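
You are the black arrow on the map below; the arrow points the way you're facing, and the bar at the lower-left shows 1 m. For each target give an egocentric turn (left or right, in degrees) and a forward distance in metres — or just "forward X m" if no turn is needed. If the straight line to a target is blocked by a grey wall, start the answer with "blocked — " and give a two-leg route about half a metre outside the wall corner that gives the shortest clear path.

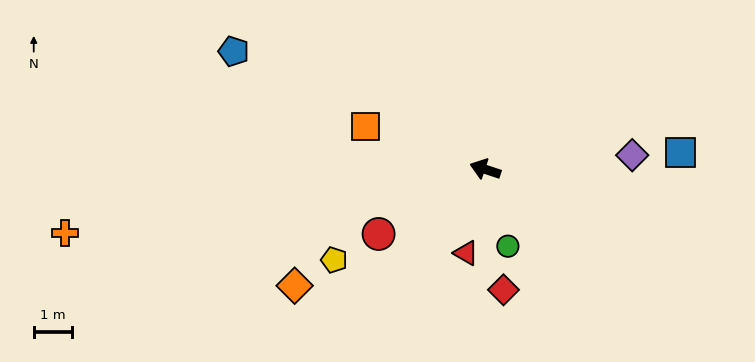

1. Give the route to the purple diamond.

turn right 156°, forward 3.8 m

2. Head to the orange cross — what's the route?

turn left 27°, forward 11.0 m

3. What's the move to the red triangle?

turn left 95°, forward 2.2 m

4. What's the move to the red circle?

turn left 50°, forward 3.2 m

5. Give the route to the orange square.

forward 3.3 m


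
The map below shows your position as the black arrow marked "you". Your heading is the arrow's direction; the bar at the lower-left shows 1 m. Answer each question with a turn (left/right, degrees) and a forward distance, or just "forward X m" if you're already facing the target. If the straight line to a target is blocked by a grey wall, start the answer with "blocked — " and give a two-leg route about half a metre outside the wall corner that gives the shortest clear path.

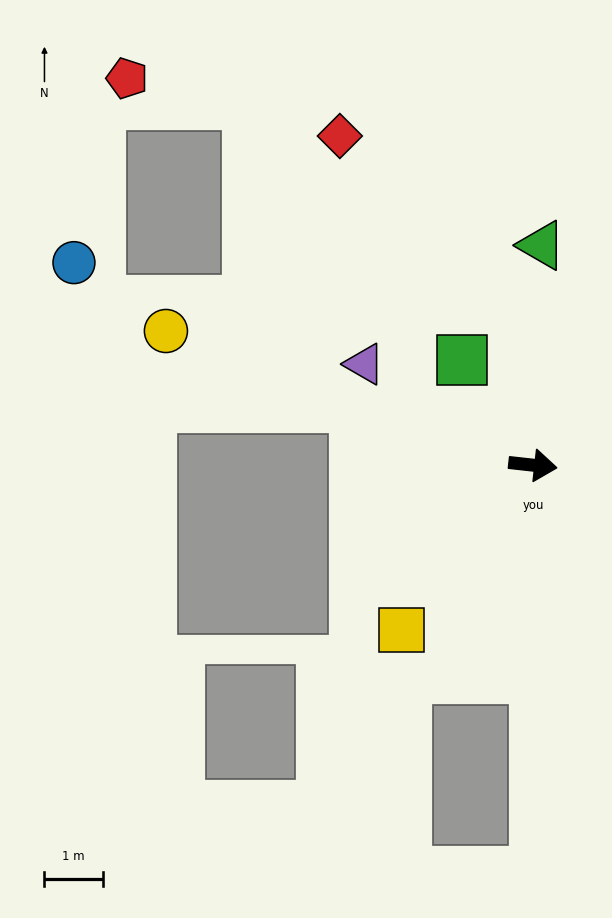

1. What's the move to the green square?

turn left 130°, forward 2.2 m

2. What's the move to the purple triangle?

turn left 155°, forward 3.4 m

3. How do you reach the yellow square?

turn right 122°, forward 3.6 m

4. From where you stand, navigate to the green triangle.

turn left 94°, forward 3.8 m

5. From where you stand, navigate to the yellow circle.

turn left 166°, forward 6.7 m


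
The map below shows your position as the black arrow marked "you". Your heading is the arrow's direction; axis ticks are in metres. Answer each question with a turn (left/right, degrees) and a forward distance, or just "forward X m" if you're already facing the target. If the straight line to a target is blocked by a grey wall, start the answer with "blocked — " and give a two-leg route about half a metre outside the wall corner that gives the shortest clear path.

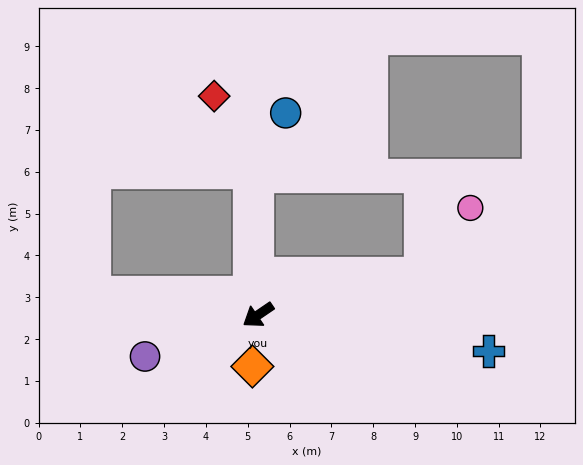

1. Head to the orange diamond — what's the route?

turn left 49°, forward 1.2 m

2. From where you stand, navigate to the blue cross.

turn left 137°, forward 5.6 m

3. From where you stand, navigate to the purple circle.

turn right 14°, forward 2.9 m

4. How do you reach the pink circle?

blocked — turn left 159°, forward 4.0 m, then turn left 41°, forward 2.0 m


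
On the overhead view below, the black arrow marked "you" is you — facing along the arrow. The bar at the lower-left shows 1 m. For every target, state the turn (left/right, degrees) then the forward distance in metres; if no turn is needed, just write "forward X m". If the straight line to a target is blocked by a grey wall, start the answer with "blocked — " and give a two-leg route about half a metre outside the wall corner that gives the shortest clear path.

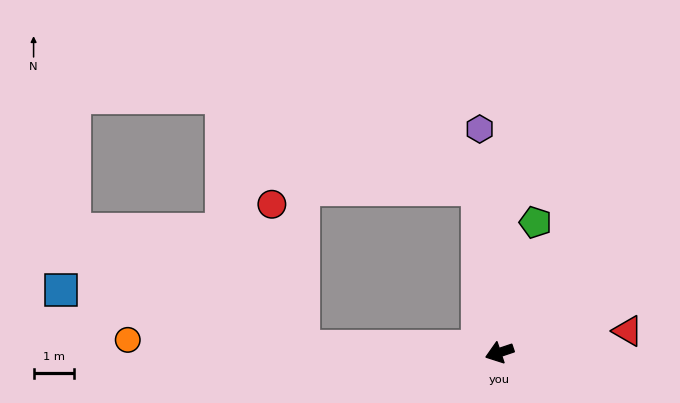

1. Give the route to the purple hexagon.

turn right 104°, forward 5.5 m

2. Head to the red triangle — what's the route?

turn left 171°, forward 3.2 m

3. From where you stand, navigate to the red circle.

blocked — turn right 20°, forward 4.9 m, then turn right 77°, forward 3.6 m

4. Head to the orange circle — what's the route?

turn right 21°, forward 9.1 m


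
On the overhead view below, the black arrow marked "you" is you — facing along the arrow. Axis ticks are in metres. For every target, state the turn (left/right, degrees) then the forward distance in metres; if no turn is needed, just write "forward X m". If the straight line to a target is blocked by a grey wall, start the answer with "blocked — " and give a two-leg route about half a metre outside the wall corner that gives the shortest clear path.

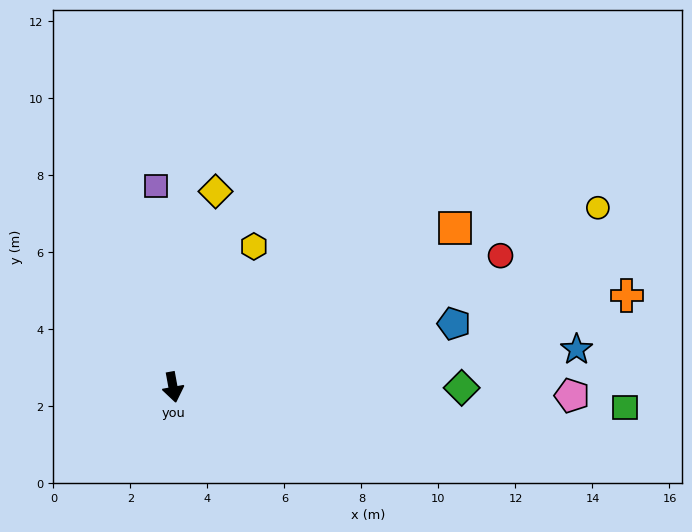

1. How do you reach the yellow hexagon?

turn left 140°, forward 4.2 m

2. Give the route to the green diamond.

turn left 80°, forward 7.5 m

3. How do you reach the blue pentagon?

turn left 92°, forward 7.5 m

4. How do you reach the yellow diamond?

turn left 157°, forward 5.2 m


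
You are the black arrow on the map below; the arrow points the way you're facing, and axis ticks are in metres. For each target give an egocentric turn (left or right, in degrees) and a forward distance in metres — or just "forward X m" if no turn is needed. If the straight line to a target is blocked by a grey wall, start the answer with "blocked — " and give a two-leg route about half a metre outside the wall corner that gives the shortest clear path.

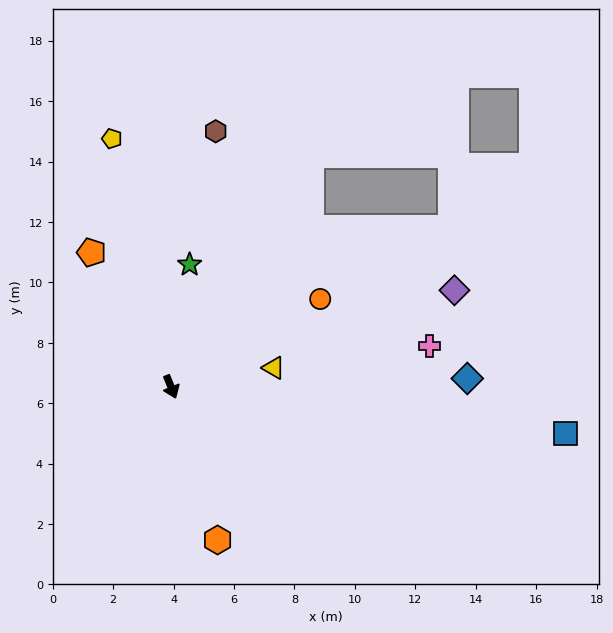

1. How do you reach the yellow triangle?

turn left 78°, forward 3.5 m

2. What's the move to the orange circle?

turn left 98°, forward 5.7 m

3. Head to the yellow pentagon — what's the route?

turn left 171°, forward 8.4 m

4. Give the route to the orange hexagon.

turn right 5°, forward 5.3 m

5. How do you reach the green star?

turn left 149°, forward 4.1 m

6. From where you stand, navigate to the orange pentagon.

turn right 171°, forward 5.2 m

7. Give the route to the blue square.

turn left 61°, forward 13.1 m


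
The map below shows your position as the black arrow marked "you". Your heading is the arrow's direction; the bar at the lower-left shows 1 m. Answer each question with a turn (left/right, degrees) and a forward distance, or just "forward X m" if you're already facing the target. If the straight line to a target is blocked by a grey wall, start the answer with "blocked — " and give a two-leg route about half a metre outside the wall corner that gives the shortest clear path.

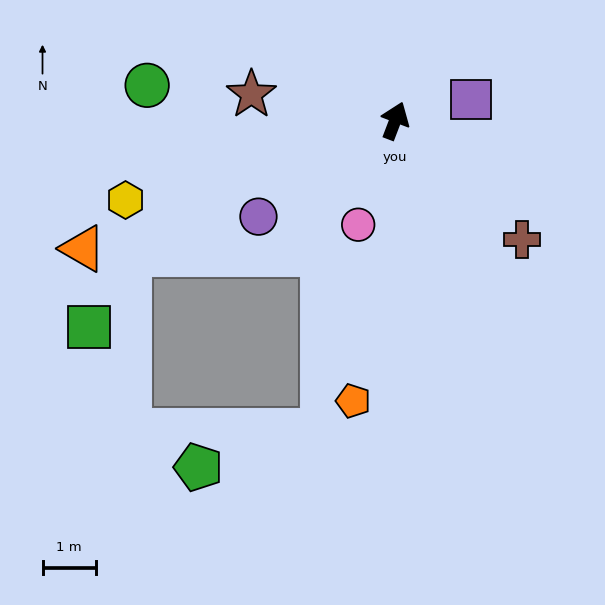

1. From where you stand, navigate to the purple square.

turn right 53°, forward 1.5 m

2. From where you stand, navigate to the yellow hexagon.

turn left 127°, forward 5.3 m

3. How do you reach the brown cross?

turn right 112°, forward 3.3 m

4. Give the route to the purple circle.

turn left 146°, forward 3.1 m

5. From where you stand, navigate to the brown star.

turn left 100°, forward 2.7 m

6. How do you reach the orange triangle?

turn left 133°, forward 6.3 m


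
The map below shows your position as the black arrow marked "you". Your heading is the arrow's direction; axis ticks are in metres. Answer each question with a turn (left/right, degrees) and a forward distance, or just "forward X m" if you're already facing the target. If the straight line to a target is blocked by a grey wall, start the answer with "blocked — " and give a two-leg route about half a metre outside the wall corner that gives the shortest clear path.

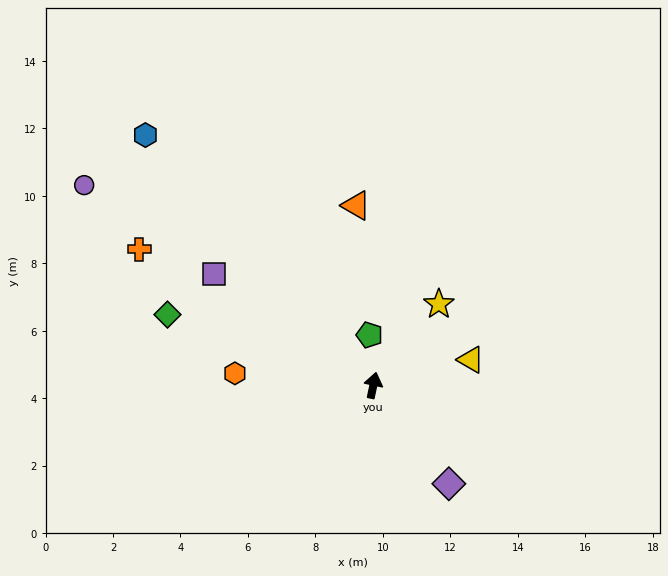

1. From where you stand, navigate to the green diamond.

turn left 83°, forward 6.5 m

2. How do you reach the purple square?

turn left 67°, forward 5.8 m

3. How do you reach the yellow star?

turn right 27°, forward 3.1 m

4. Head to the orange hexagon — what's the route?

turn left 97°, forward 4.1 m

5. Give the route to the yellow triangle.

turn right 63°, forward 3.0 m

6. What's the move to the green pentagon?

turn left 16°, forward 1.5 m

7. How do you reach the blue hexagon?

turn left 54°, forward 10.0 m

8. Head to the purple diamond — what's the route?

turn right 131°, forward 3.7 m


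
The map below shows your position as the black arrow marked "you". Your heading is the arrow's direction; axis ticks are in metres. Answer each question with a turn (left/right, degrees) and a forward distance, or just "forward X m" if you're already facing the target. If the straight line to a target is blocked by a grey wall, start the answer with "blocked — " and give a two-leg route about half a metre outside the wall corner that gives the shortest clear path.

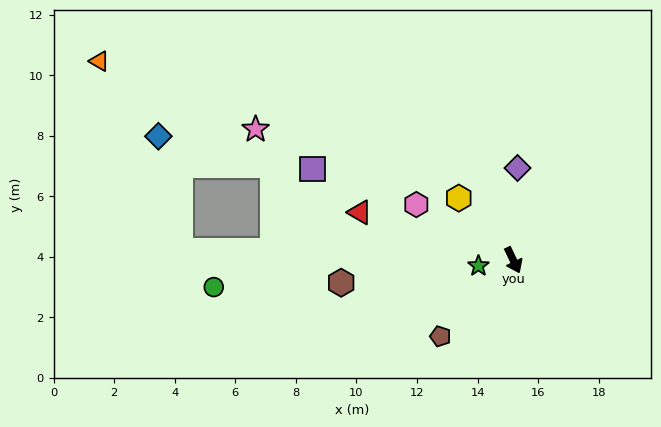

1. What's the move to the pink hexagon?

turn right 145°, forward 3.7 m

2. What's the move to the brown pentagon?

turn right 69°, forward 3.5 m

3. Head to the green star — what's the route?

turn right 106°, forward 1.2 m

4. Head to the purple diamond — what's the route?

turn left 152°, forward 3.0 m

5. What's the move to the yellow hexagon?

turn right 164°, forward 2.7 m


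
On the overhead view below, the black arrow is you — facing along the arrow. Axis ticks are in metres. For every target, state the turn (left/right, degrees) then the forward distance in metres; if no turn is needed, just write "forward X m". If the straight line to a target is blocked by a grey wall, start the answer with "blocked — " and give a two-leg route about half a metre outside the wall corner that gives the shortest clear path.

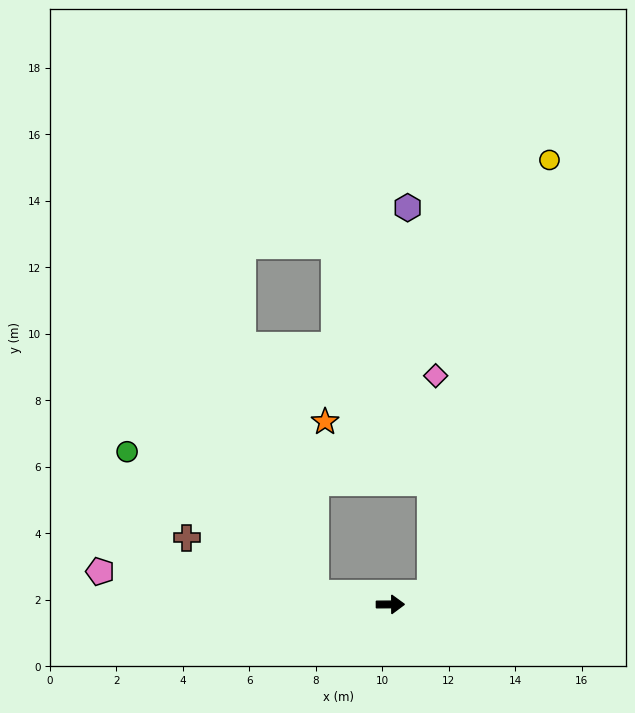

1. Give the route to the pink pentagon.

turn left 173°, forward 8.8 m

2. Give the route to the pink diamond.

blocked — turn left 14°, forward 1.3 m, then turn left 75°, forward 6.6 m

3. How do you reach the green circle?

blocked — turn left 172°, forward 2.3 m, then turn right 29°, forward 7.1 m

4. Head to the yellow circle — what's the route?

blocked — turn left 14°, forward 1.3 m, then turn left 60°, forward 13.5 m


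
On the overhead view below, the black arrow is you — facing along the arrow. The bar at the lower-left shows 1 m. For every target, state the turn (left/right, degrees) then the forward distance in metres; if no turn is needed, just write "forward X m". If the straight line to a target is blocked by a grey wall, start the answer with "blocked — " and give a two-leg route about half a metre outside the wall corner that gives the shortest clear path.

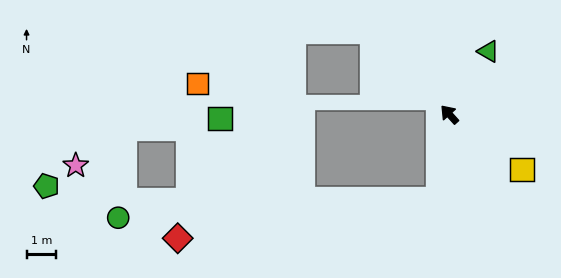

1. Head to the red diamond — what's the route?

blocked — turn left 130°, forward 2.9 m, then turn right 74°, forward 9.0 m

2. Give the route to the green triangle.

turn right 74°, forward 2.5 m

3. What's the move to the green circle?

blocked — turn left 130°, forward 2.9 m, then turn right 79°, forward 10.9 m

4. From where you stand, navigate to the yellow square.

turn right 169°, forward 3.1 m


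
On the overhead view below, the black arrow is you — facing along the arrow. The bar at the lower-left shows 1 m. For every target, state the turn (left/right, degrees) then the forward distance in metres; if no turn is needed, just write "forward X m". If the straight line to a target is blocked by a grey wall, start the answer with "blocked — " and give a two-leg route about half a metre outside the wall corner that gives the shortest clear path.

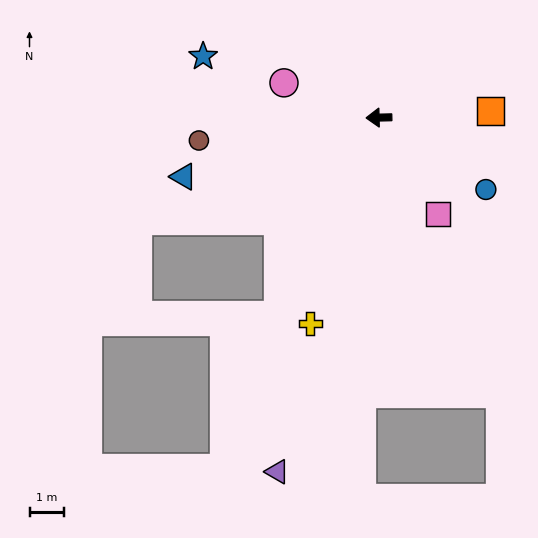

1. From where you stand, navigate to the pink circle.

turn right 21°, forward 3.0 m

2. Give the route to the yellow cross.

turn left 70°, forward 6.3 m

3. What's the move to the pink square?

turn left 120°, forward 3.3 m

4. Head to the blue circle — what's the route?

turn left 145°, forward 3.8 m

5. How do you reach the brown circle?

turn left 6°, forward 5.3 m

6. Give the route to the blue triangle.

turn left 15°, forward 6.0 m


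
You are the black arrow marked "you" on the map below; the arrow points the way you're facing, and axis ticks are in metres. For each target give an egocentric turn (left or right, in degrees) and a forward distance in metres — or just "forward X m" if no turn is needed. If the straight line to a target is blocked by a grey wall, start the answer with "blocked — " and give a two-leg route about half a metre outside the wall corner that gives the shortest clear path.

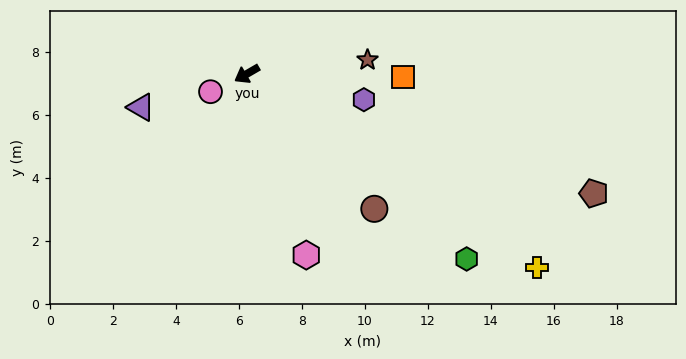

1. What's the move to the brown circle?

turn left 103°, forward 5.9 m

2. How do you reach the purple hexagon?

turn left 137°, forward 3.8 m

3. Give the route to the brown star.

turn left 156°, forward 3.9 m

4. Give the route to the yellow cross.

turn left 116°, forward 11.1 m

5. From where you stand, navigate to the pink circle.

turn right 4°, forward 1.3 m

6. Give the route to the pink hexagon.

turn left 78°, forward 6.1 m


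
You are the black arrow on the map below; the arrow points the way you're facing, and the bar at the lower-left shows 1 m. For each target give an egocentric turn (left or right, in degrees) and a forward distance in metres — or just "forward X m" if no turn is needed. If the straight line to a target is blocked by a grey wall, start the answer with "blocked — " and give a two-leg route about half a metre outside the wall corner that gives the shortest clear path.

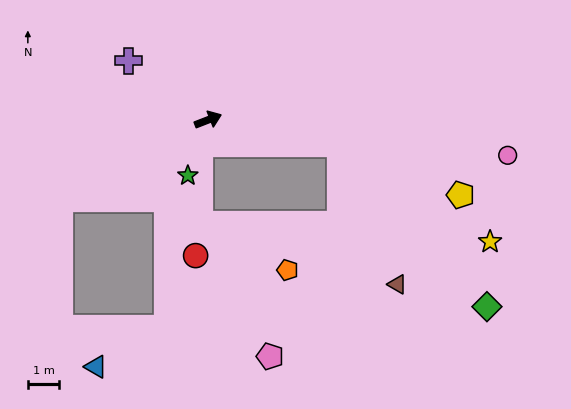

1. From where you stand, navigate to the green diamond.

blocked — turn right 32°, forward 4.3 m, then turn right 37°, forward 7.0 m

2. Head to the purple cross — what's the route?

turn left 122°, forward 3.2 m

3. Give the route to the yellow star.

blocked — turn right 32°, forward 4.3 m, then turn right 22°, forward 5.8 m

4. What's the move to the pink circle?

turn right 28°, forward 9.7 m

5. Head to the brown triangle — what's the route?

blocked — turn right 32°, forward 4.3 m, then turn right 57°, forward 4.9 m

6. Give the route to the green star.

turn right 131°, forward 1.9 m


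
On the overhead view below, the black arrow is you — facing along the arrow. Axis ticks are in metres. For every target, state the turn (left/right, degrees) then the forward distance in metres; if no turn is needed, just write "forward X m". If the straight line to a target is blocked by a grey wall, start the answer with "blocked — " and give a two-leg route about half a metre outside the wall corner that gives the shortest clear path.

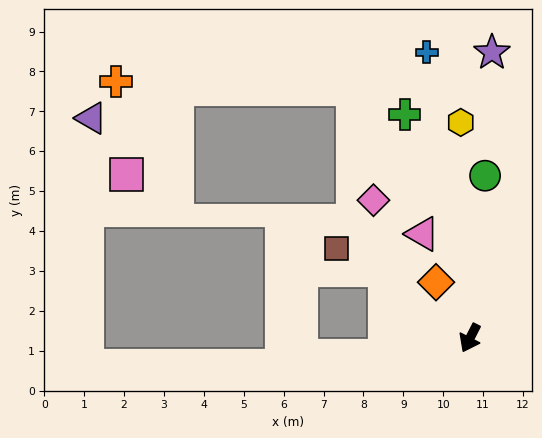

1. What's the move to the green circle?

turn right 158°, forward 4.1 m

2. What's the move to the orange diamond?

turn right 122°, forward 1.6 m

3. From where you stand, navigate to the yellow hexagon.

turn right 151°, forward 5.4 m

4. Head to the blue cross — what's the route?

turn right 144°, forward 7.2 m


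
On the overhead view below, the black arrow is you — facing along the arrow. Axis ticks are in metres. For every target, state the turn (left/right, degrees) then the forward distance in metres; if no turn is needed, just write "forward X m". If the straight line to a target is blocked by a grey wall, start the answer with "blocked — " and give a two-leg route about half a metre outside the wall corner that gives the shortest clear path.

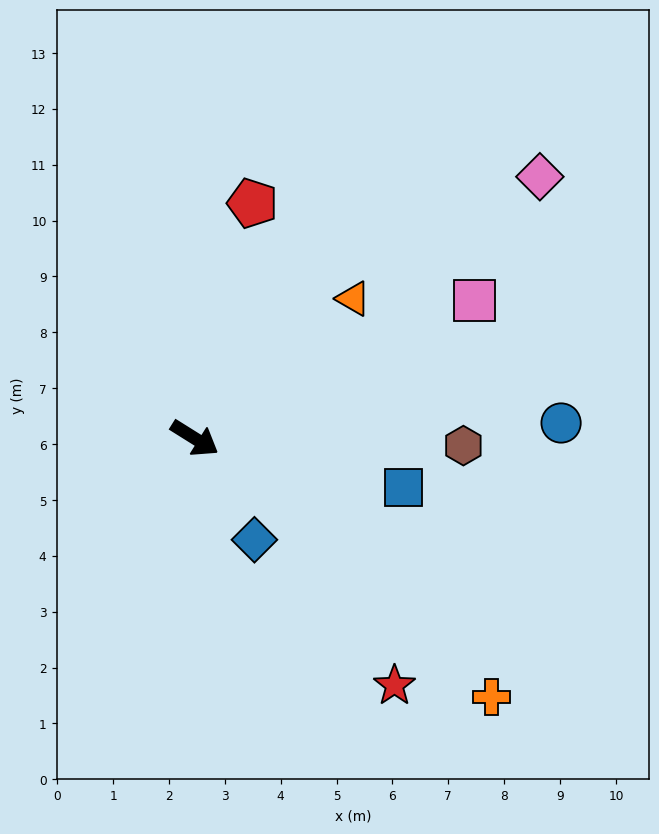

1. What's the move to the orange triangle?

turn left 73°, forward 3.8 m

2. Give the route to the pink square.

turn left 58°, forward 5.6 m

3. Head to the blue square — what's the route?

turn left 19°, forward 3.8 m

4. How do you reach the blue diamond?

turn right 27°, forward 2.1 m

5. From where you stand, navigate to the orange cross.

turn right 9°, forward 7.1 m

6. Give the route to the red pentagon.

turn left 108°, forward 4.3 m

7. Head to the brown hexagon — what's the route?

turn left 30°, forward 4.8 m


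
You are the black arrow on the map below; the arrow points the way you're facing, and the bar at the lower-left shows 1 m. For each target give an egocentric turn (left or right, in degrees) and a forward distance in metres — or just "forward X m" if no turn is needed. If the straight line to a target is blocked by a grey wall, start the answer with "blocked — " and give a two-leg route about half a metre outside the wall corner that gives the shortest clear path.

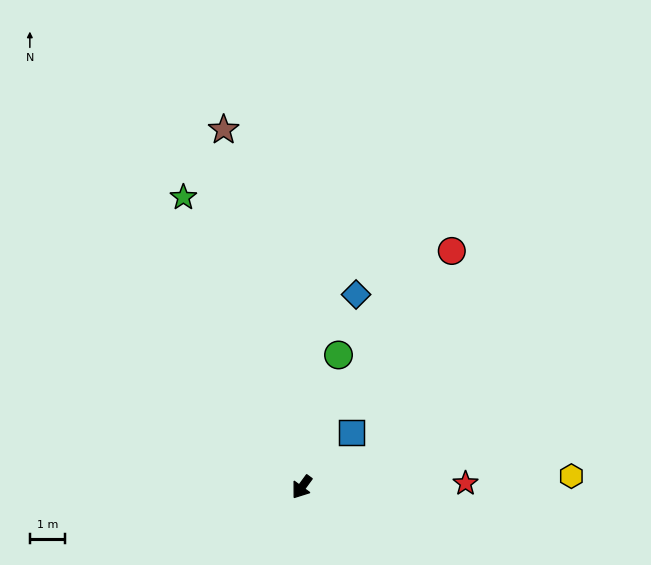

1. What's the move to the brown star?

turn right 131°, forward 10.5 m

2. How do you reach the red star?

turn left 127°, forward 4.7 m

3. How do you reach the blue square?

turn left 174°, forward 2.1 m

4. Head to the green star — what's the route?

turn right 122°, forward 9.0 m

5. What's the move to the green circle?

turn right 159°, forward 3.9 m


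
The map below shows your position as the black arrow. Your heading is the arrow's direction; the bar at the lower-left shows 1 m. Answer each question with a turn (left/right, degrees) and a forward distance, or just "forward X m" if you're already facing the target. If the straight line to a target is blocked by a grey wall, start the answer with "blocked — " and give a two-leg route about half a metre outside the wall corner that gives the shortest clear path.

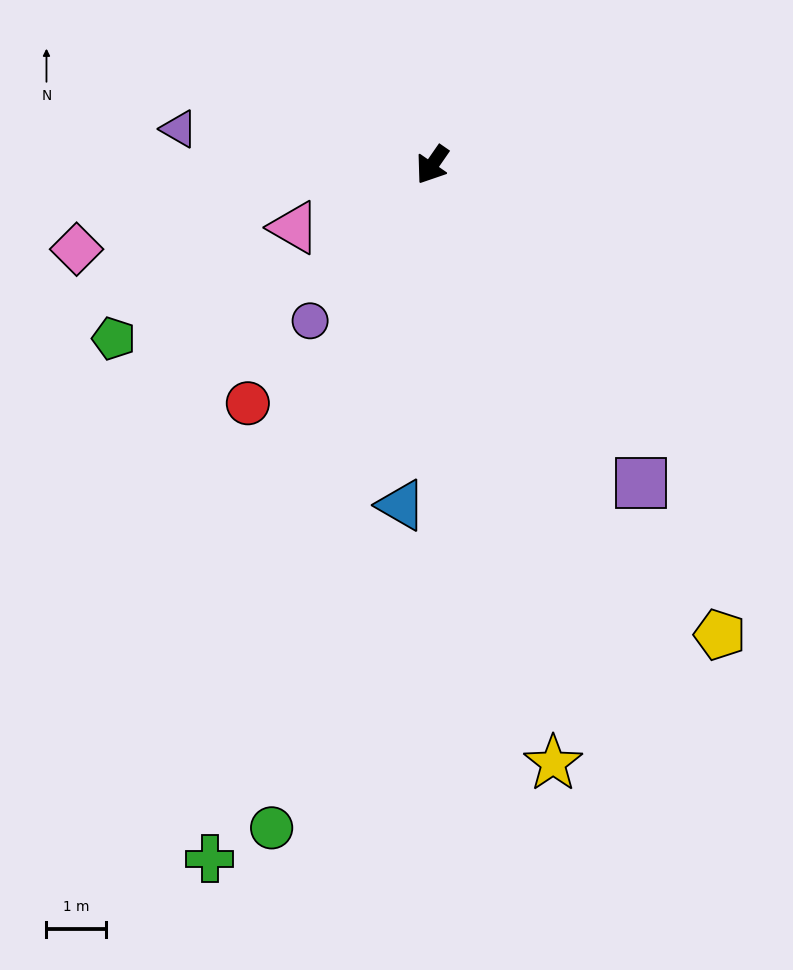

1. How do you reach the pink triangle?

turn right 31°, forward 2.6 m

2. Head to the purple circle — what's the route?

turn right 3°, forward 3.3 m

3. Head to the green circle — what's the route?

turn left 21°, forward 11.5 m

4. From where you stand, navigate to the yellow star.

turn left 46°, forward 10.3 m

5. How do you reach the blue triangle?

turn left 30°, forward 5.8 m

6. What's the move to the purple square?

turn left 68°, forward 6.4 m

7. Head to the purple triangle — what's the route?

turn right 63°, forward 4.3 m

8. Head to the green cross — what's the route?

turn left 17°, forward 12.3 m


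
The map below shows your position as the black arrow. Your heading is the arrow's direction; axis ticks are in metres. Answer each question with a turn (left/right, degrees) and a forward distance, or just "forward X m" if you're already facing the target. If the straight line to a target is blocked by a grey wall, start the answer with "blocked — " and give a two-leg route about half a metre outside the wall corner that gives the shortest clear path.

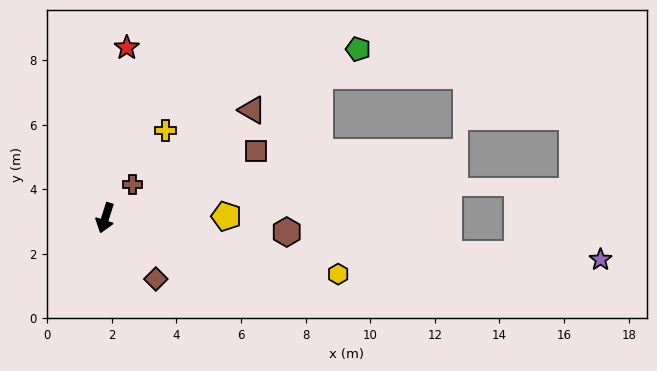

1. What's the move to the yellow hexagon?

turn left 94°, forward 7.4 m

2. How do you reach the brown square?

turn left 132°, forward 5.1 m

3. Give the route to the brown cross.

turn left 159°, forward 1.3 m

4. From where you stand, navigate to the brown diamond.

turn left 57°, forward 2.5 m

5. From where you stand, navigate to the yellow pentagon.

turn left 108°, forward 3.7 m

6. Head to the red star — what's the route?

turn right 170°, forward 5.3 m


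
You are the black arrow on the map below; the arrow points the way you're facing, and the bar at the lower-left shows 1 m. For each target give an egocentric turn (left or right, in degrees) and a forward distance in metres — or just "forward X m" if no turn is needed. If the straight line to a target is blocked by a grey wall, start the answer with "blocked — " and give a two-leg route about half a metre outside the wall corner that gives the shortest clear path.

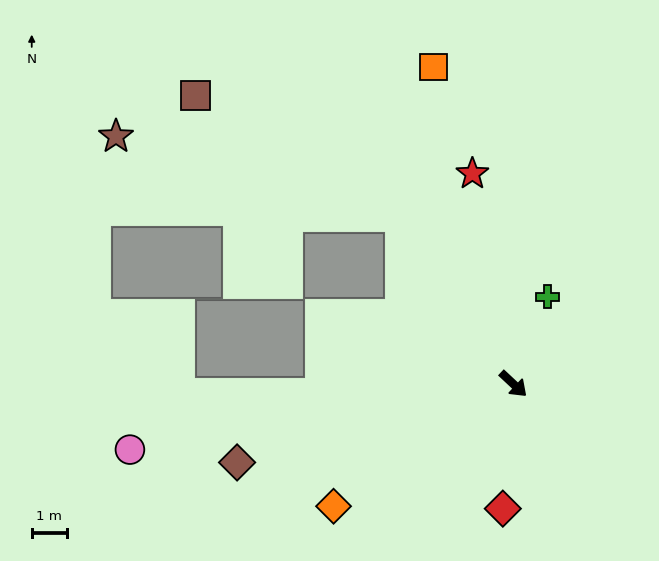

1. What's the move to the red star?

turn left 144°, forward 6.1 m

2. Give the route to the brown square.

blocked — turn left 167°, forward 5.8 m, then turn left 25°, forward 6.8 m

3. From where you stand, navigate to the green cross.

turn left 112°, forward 2.7 m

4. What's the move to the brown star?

blocked — turn left 167°, forward 5.8 m, then turn left 40°, forward 8.4 m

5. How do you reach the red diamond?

turn right 52°, forward 3.6 m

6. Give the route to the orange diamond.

turn right 103°, forward 6.2 m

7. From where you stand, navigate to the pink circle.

turn right 127°, forward 11.1 m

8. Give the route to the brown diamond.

turn right 121°, forward 8.2 m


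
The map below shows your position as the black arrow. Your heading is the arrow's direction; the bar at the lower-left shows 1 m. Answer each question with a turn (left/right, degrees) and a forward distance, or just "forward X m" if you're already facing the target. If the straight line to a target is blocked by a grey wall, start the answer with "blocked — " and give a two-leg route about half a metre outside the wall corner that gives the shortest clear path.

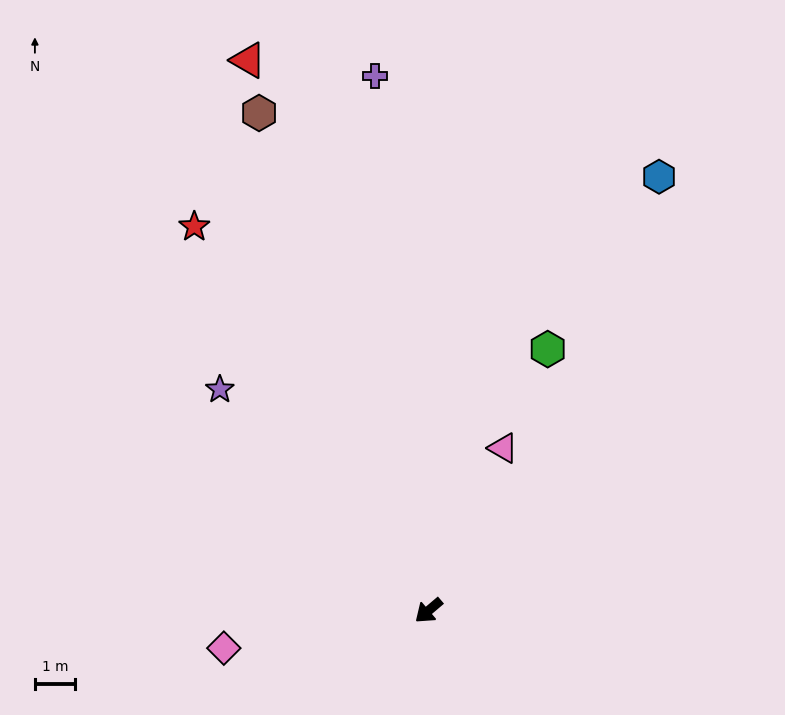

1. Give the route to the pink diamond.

turn right 30°, forward 5.2 m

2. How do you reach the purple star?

turn right 87°, forward 7.6 m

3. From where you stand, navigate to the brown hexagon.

turn right 112°, forward 13.2 m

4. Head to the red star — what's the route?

turn right 99°, forward 11.3 m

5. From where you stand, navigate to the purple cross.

turn right 125°, forward 13.5 m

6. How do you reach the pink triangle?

turn right 155°, forward 4.5 m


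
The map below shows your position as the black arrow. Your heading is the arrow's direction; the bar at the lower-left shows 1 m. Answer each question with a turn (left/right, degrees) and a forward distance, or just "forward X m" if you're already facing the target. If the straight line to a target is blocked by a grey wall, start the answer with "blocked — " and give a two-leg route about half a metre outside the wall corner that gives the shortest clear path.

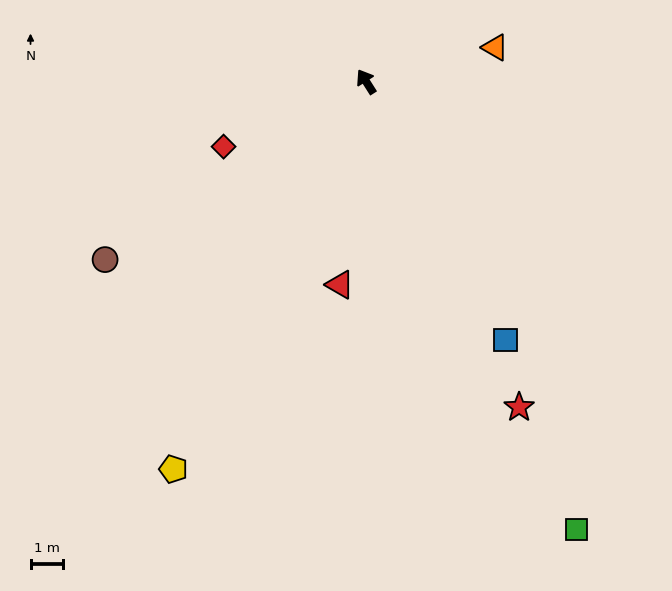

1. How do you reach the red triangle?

turn left 140°, forward 6.2 m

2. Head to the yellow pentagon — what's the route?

turn left 121°, forward 13.2 m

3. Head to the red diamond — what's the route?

turn left 82°, forward 4.8 m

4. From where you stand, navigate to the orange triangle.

turn right 108°, forward 4.1 m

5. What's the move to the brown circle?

turn left 92°, forward 9.6 m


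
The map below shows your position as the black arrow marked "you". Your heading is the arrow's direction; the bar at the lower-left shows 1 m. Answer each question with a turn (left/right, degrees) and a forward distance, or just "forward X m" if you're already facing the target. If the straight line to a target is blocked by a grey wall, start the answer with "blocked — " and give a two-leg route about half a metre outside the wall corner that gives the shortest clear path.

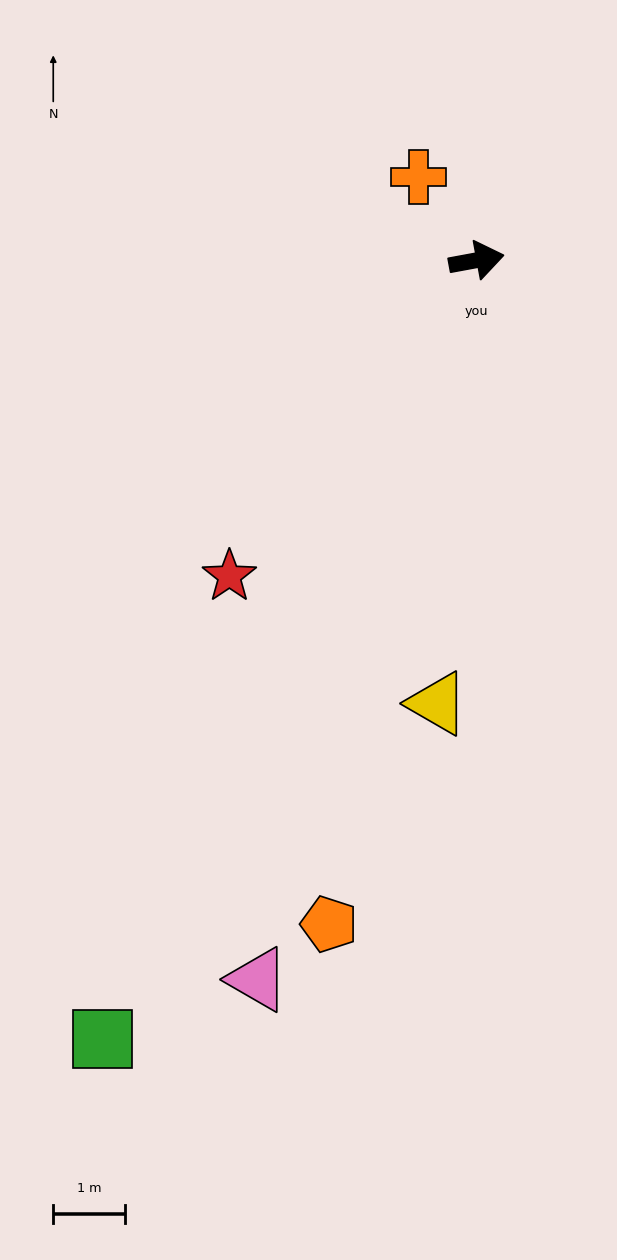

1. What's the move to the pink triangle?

turn right 117°, forward 10.5 m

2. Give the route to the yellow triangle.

turn right 106°, forward 6.2 m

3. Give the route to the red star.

turn right 139°, forward 5.6 m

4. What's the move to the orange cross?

turn left 114°, forward 1.4 m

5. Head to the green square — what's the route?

turn right 126°, forward 12.0 m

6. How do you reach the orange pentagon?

turn right 113°, forward 9.5 m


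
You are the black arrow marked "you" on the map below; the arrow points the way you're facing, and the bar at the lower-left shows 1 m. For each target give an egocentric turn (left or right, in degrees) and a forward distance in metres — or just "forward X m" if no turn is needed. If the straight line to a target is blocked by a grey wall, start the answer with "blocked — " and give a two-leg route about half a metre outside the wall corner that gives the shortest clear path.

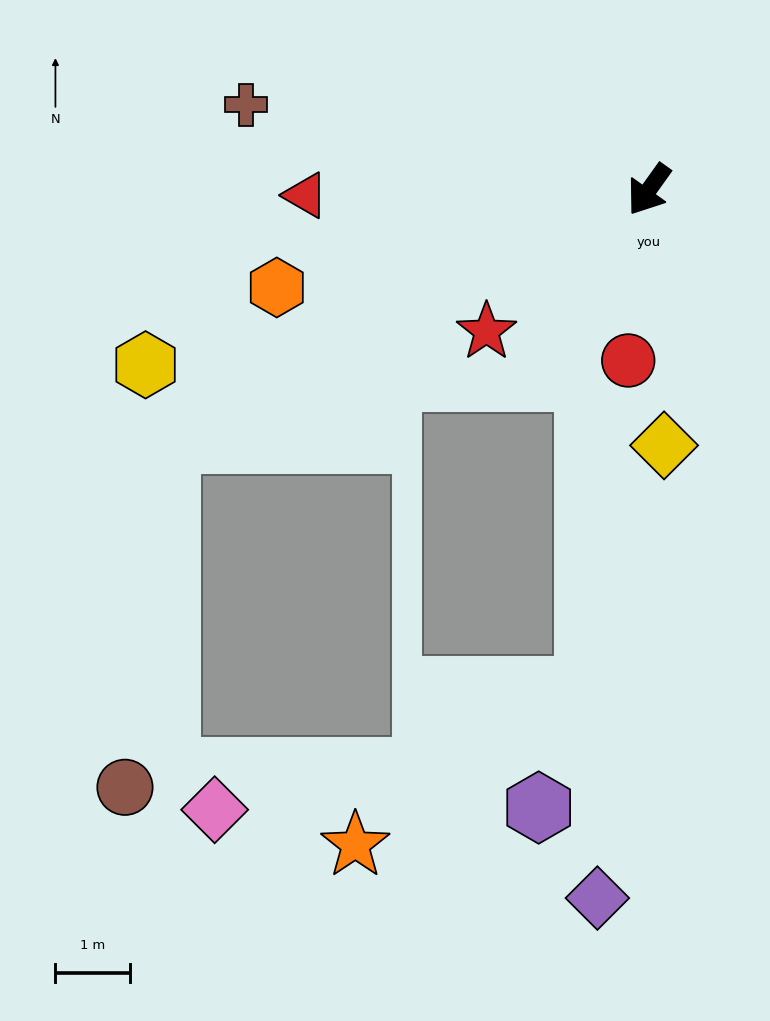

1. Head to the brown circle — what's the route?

blocked — turn right 27°, forward 7.2 m, then turn left 55°, forward 4.6 m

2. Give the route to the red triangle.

turn right 54°, forward 4.6 m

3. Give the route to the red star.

turn right 13°, forward 2.9 m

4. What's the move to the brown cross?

turn right 66°, forward 5.5 m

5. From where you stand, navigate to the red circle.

turn left 29°, forward 2.3 m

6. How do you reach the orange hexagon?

turn right 40°, forward 5.1 m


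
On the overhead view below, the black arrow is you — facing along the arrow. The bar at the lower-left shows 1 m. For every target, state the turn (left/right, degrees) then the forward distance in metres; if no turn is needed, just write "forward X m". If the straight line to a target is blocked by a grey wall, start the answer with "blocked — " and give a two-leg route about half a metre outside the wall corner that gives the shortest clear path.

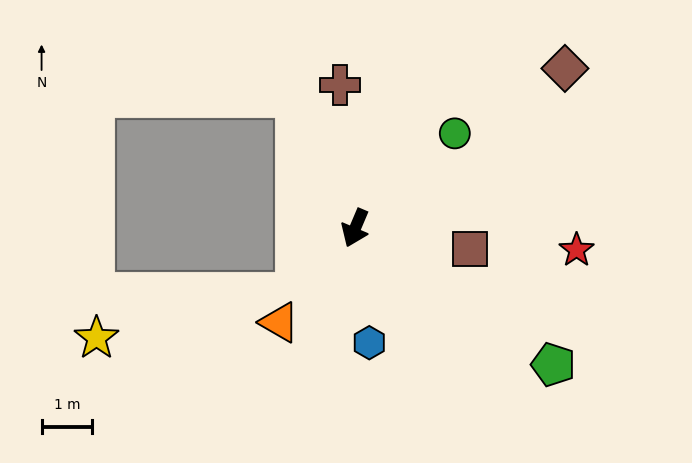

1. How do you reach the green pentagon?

turn left 78°, forward 4.7 m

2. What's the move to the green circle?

turn left 157°, forward 2.7 m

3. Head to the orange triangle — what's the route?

turn right 16°, forward 2.4 m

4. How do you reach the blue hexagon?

turn left 30°, forward 2.3 m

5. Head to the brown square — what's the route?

turn left 103°, forward 2.3 m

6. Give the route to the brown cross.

turn right 151°, forward 2.8 m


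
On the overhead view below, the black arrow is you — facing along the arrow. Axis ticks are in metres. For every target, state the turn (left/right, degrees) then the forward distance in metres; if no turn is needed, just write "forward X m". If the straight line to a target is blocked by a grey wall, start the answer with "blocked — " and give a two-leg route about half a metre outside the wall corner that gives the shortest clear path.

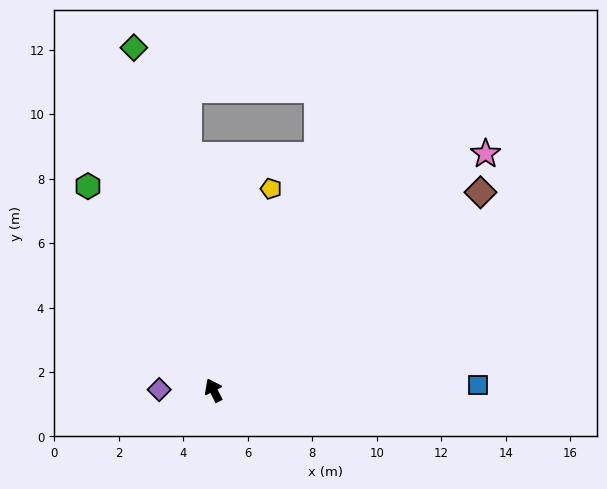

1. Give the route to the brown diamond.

turn right 80°, forward 10.3 m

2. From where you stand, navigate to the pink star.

turn right 76°, forward 11.2 m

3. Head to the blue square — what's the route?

turn right 116°, forward 8.2 m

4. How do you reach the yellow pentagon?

turn right 43°, forward 6.5 m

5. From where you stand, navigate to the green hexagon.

turn left 5°, forward 7.4 m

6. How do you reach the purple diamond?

turn left 62°, forward 1.7 m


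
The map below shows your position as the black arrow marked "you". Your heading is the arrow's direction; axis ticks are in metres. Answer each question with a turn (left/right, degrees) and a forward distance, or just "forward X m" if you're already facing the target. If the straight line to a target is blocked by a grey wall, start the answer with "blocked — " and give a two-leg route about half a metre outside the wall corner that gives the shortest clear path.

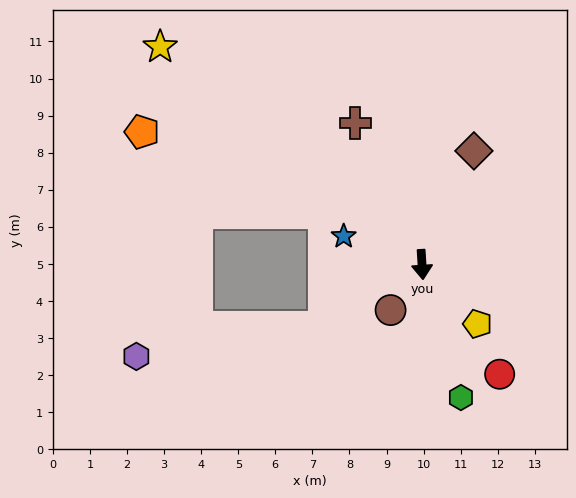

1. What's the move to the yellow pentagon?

turn left 40°, forward 2.2 m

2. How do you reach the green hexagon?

turn left 13°, forward 3.7 m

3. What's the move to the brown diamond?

turn left 152°, forward 3.4 m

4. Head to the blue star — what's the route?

turn right 113°, forward 2.2 m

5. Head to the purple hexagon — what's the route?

blocked — turn right 61°, forward 3.1 m, then turn right 24°, forward 5.1 m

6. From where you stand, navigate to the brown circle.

turn right 38°, forward 1.5 m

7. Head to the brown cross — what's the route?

turn right 158°, forward 4.2 m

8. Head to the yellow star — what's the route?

turn right 133°, forward 9.2 m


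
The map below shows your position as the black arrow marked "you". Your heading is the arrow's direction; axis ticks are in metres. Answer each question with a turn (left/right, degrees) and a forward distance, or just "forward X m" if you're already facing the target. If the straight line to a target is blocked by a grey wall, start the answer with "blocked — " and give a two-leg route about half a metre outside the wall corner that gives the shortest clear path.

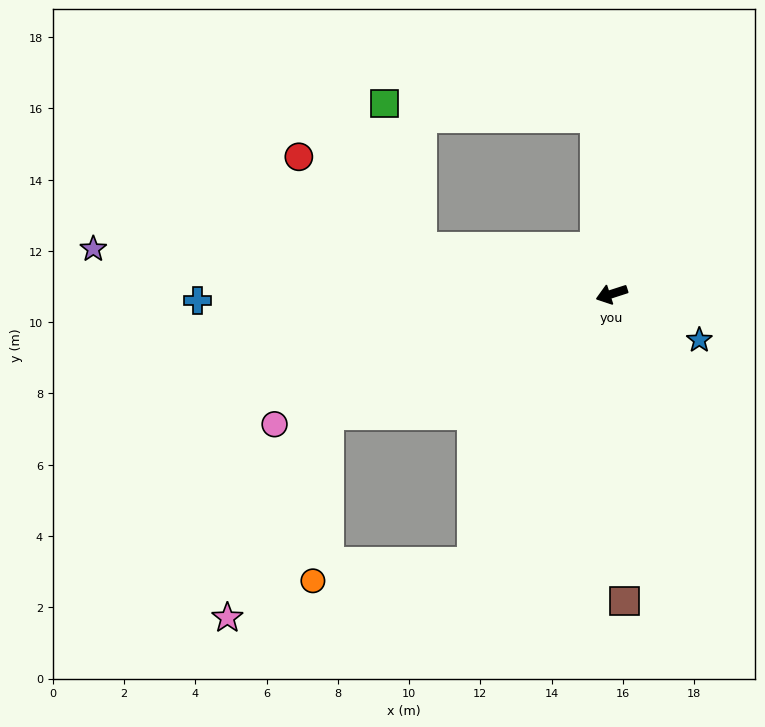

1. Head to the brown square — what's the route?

turn left 74°, forward 8.6 m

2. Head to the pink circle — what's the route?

turn left 3°, forward 10.1 m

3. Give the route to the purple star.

turn right 23°, forward 14.6 m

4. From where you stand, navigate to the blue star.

turn left 134°, forward 2.8 m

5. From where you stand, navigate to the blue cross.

turn right 17°, forward 11.6 m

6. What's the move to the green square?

blocked — turn right 32°, forward 5.5 m, then turn right 61°, forward 4.2 m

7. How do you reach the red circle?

blocked — turn right 32°, forward 5.5 m, then turn right 22°, forward 4.3 m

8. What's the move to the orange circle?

blocked — turn left 45°, forward 8.5 m, then turn right 56°, forward 4.5 m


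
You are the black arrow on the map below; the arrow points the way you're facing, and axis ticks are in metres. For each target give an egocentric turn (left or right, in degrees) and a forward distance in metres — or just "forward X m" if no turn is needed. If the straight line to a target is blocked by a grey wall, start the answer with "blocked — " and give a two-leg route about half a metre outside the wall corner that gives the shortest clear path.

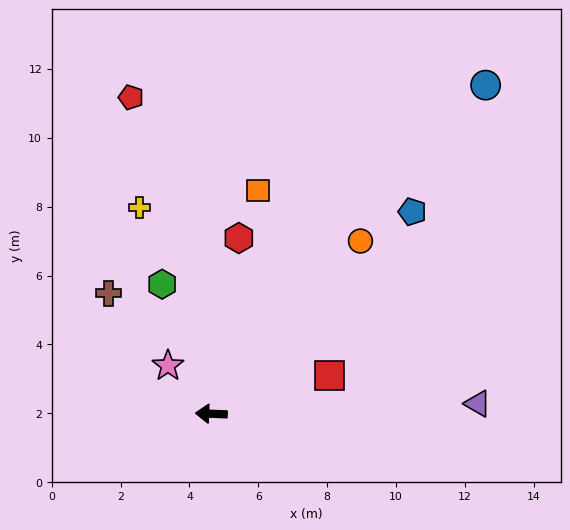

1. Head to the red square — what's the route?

turn right 160°, forward 3.6 m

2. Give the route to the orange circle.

turn right 129°, forward 6.6 m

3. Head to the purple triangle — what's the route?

turn right 176°, forward 7.7 m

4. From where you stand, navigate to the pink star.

turn right 46°, forward 1.9 m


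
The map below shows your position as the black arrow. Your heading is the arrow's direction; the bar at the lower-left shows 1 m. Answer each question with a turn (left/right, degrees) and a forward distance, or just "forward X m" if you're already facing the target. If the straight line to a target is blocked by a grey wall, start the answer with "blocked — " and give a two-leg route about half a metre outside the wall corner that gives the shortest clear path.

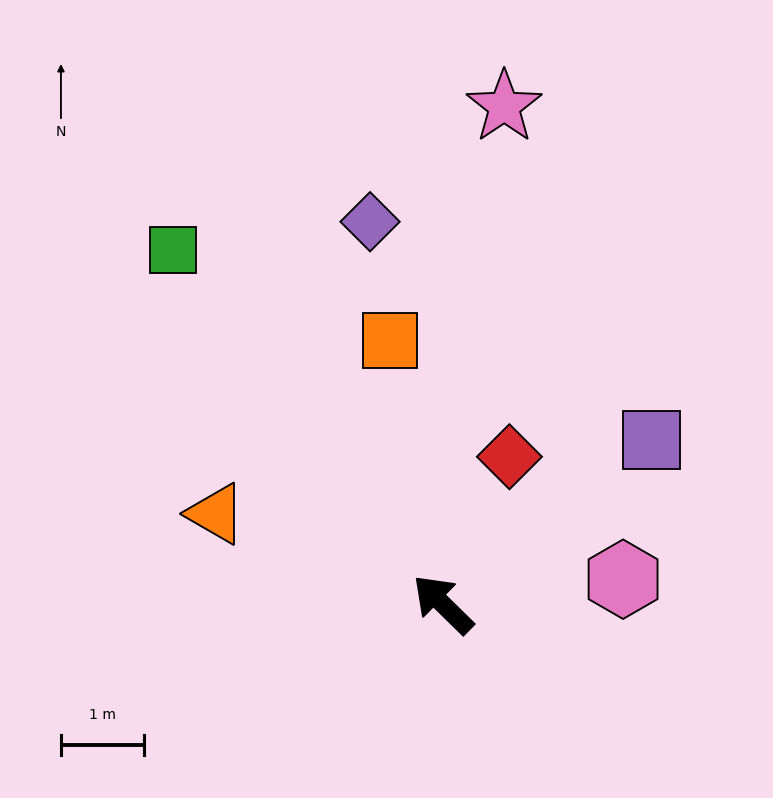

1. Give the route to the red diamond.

turn right 70°, forward 2.0 m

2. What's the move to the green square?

turn right 8°, forward 5.4 m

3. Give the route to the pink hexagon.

turn right 128°, forward 2.2 m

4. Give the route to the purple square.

turn right 97°, forward 3.2 m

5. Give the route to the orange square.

turn right 34°, forward 3.2 m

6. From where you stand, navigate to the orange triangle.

turn left 23°, forward 2.9 m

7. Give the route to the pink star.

turn right 53°, forward 6.0 m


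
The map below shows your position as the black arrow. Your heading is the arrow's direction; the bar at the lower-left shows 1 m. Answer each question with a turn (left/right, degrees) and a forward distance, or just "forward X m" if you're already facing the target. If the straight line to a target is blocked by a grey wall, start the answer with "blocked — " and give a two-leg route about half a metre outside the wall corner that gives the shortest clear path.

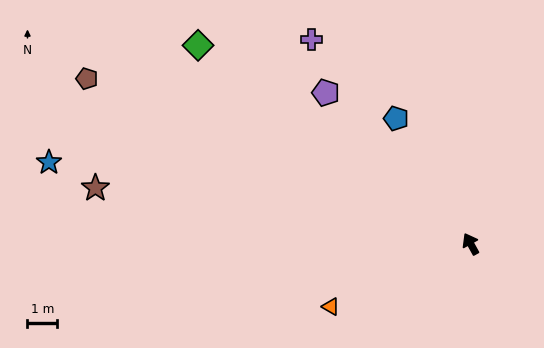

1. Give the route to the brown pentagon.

turn left 38°, forward 14.1 m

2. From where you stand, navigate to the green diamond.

turn left 25°, forward 11.4 m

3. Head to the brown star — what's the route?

turn left 53°, forward 12.8 m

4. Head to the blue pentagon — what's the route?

forward 4.9 m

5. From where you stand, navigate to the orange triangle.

turn left 85°, forward 5.2 m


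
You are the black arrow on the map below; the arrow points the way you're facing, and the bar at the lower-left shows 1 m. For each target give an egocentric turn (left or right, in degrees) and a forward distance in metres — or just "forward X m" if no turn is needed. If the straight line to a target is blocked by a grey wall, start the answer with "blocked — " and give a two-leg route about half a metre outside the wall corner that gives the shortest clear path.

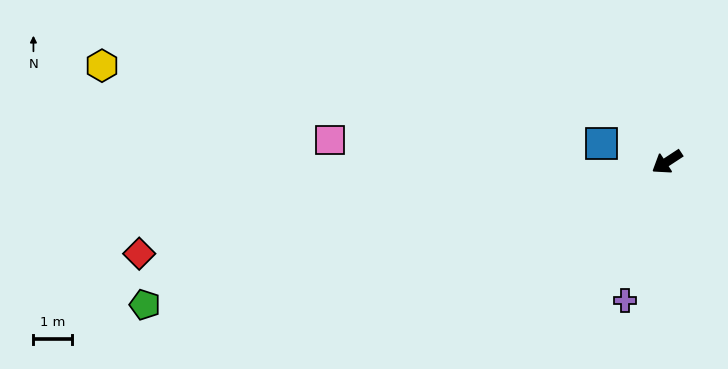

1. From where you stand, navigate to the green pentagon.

turn right 18°, forward 14.1 m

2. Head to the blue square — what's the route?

turn right 49°, forward 1.8 m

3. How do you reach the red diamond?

turn right 23°, forward 14.0 m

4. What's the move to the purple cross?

turn left 40°, forward 3.8 m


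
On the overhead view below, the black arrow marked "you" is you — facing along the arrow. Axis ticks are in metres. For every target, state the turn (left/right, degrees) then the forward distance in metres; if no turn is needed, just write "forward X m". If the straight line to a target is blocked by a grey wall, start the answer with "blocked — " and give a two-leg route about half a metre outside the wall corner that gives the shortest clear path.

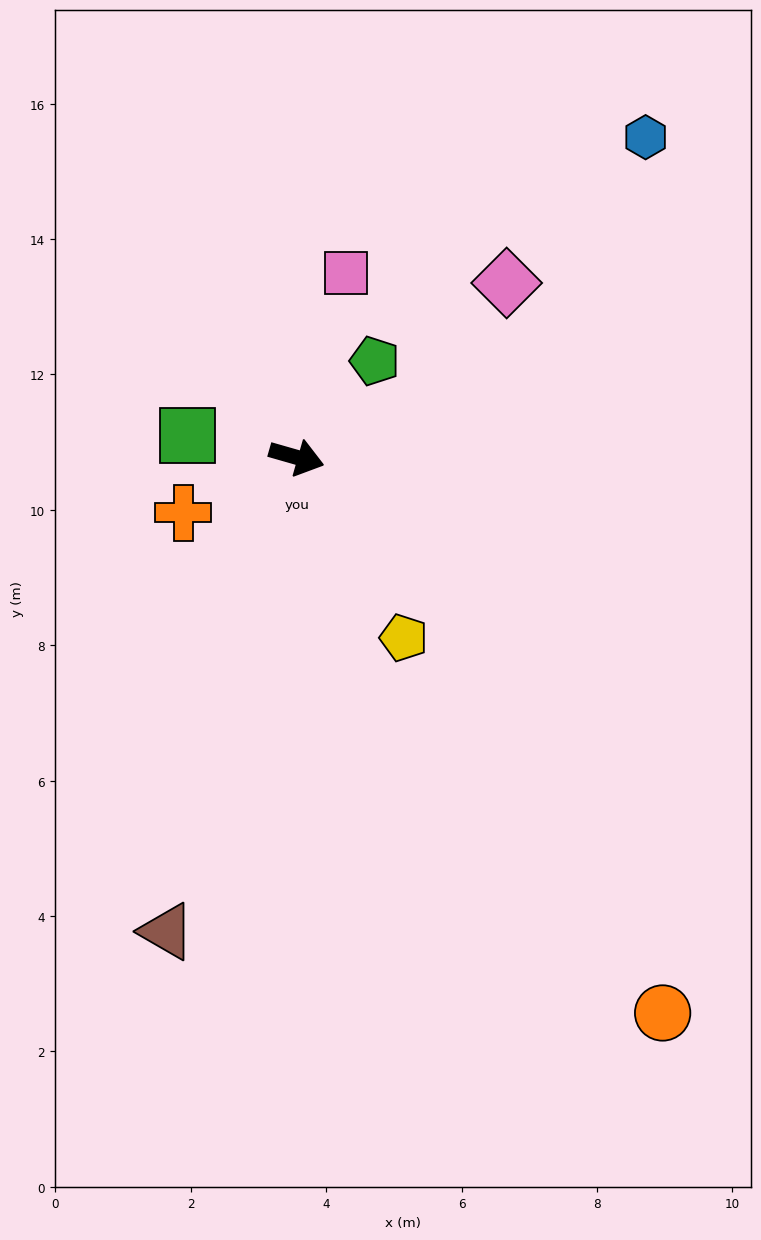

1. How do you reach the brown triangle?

turn right 89°, forward 7.3 m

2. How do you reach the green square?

turn right 175°, forward 1.6 m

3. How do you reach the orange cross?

turn right 138°, forward 1.9 m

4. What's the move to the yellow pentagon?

turn right 43°, forward 3.1 m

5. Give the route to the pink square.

turn left 91°, forward 2.8 m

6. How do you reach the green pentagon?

turn left 67°, forward 1.8 m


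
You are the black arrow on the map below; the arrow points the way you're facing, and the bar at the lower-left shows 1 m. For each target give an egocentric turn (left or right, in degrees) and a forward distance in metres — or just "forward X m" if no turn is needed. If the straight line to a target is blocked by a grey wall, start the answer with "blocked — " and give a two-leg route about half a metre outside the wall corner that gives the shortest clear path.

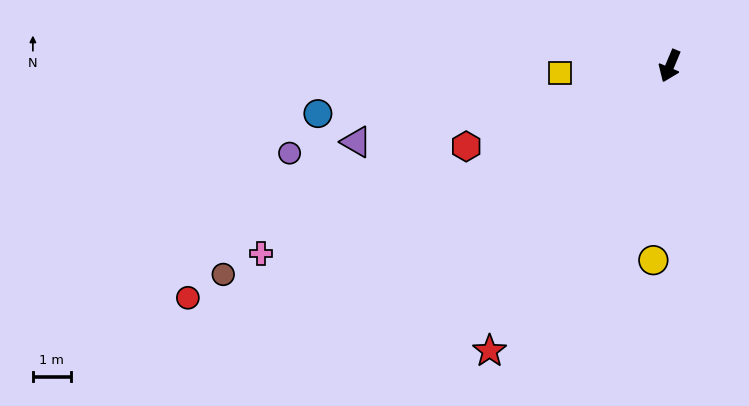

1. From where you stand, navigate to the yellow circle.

turn left 18°, forward 5.2 m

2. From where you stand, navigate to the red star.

turn right 10°, forward 9.0 m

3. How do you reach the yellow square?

turn right 63°, forward 2.9 m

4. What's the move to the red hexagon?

turn right 46°, forward 5.8 m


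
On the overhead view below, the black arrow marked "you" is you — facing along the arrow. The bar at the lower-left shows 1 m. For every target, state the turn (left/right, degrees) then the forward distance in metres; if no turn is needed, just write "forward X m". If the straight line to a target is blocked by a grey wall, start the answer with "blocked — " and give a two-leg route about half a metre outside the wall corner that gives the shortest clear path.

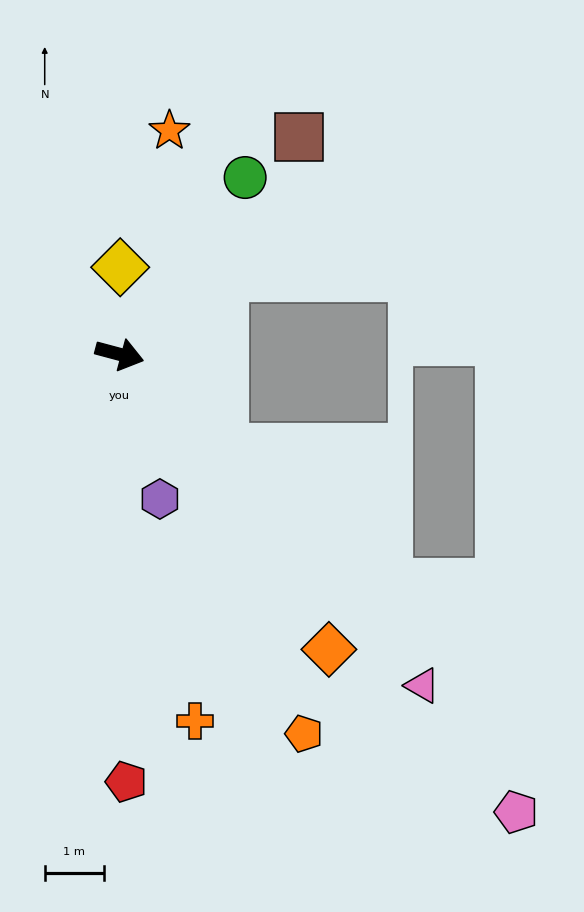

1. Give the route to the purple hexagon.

turn right 59°, forward 2.5 m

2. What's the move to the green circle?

turn left 70°, forward 3.7 m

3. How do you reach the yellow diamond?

turn left 105°, forward 1.5 m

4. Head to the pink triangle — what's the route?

turn right 33°, forward 7.6 m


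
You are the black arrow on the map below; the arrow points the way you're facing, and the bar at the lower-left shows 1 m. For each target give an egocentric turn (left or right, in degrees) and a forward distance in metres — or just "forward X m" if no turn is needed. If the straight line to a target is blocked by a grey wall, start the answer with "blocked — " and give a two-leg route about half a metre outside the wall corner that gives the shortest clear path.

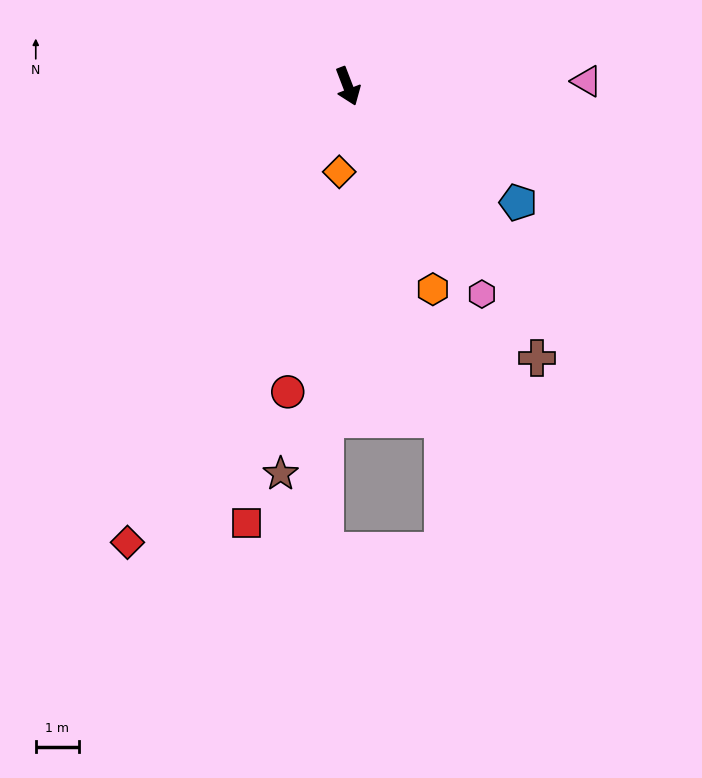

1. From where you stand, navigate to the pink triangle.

turn left 70°, forward 5.6 m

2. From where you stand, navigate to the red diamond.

turn right 47°, forward 11.8 m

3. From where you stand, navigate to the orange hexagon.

forward 5.1 m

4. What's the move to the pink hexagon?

turn left 12°, forward 5.8 m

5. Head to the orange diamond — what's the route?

turn right 27°, forward 2.0 m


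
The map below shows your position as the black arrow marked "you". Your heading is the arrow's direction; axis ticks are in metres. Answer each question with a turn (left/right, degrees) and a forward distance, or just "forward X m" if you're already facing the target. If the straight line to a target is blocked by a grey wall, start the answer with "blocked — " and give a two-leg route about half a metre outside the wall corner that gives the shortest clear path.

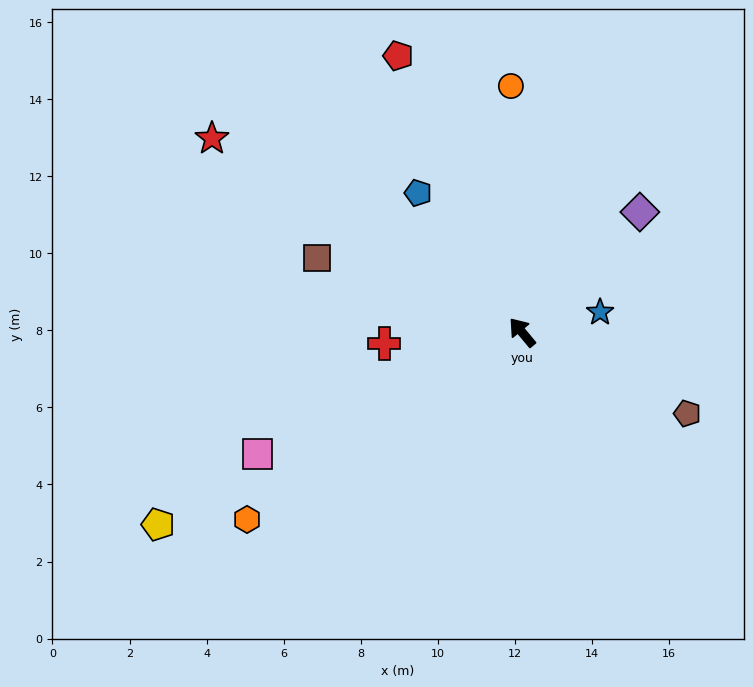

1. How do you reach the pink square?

turn left 75°, forward 7.6 m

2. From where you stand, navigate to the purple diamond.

turn right 84°, forward 4.4 m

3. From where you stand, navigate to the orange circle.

turn right 37°, forward 6.4 m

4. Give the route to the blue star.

turn right 115°, forward 2.1 m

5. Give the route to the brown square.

turn left 30°, forward 5.7 m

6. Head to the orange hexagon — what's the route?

turn left 84°, forward 8.6 m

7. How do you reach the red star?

turn left 18°, forward 9.5 m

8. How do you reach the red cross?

turn left 55°, forward 3.6 m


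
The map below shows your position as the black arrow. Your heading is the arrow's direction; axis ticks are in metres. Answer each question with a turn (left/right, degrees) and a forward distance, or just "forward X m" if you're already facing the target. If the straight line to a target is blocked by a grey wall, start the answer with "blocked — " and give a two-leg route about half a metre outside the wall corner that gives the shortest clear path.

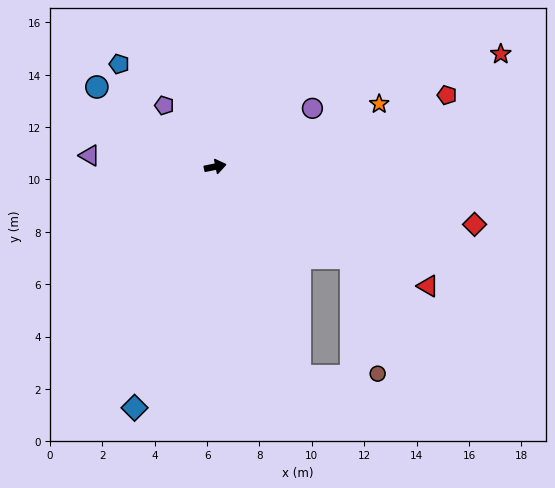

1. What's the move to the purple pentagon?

turn left 118°, forward 3.0 m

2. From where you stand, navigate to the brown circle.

blocked — turn right 46°, forward 6.2 m, then turn right 42°, forward 4.5 m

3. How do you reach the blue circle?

turn left 135°, forward 5.4 m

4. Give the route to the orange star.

turn left 9°, forward 6.7 m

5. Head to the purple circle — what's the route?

turn left 19°, forward 4.3 m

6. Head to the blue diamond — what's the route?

turn right 120°, forward 9.7 m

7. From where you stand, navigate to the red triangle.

turn right 41°, forward 9.3 m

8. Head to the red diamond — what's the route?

turn right 24°, forward 10.1 m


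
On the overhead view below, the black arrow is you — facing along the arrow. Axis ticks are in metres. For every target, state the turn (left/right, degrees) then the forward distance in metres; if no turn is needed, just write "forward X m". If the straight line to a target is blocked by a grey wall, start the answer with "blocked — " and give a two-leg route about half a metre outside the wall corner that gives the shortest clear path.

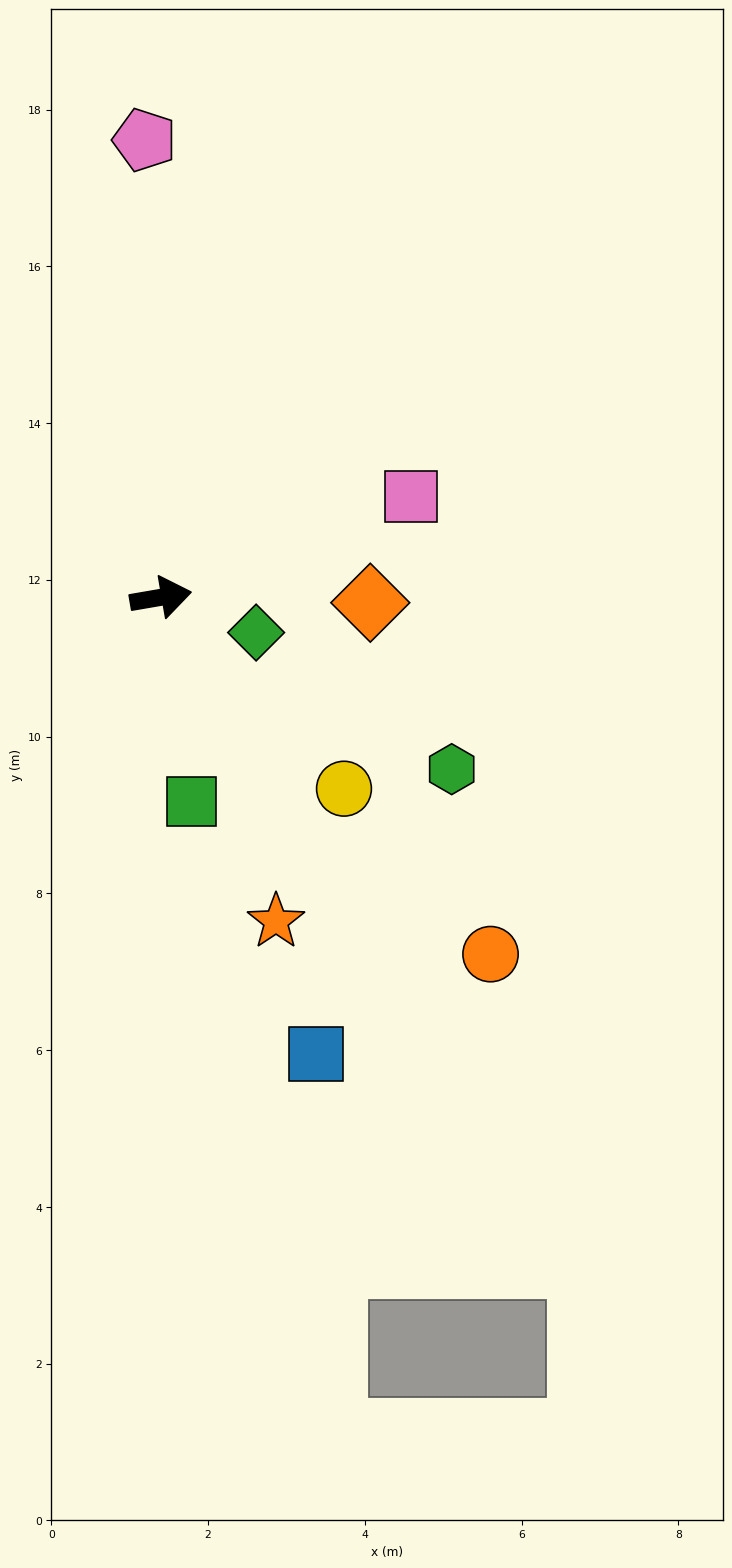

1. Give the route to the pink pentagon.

turn left 82°, forward 5.8 m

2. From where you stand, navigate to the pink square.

turn left 12°, forward 3.4 m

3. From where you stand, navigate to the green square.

turn right 91°, forward 2.6 m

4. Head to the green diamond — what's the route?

turn right 30°, forward 1.3 m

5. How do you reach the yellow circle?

turn right 56°, forward 3.4 m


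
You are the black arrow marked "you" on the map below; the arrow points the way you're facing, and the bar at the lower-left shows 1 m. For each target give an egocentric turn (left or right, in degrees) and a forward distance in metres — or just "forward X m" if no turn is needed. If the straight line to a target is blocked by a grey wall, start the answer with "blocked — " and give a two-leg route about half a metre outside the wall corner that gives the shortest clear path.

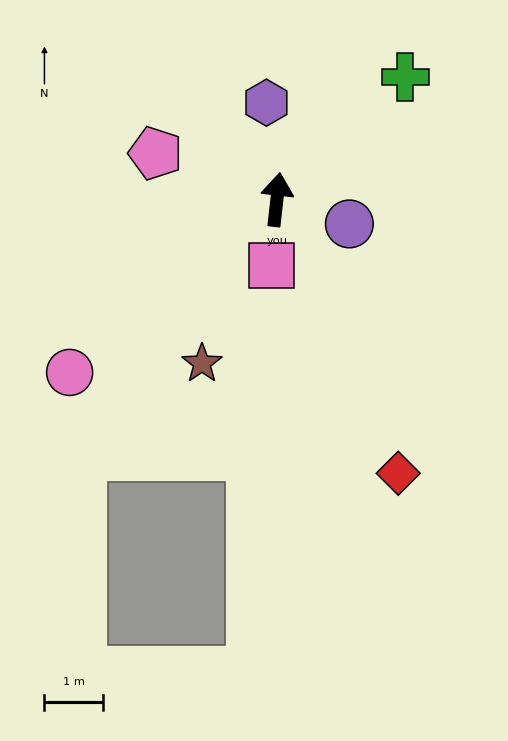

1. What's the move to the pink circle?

turn left 136°, forward 4.6 m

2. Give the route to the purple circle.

turn right 102°, forward 1.3 m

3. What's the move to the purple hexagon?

turn left 13°, forward 1.7 m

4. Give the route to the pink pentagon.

turn left 76°, forward 2.2 m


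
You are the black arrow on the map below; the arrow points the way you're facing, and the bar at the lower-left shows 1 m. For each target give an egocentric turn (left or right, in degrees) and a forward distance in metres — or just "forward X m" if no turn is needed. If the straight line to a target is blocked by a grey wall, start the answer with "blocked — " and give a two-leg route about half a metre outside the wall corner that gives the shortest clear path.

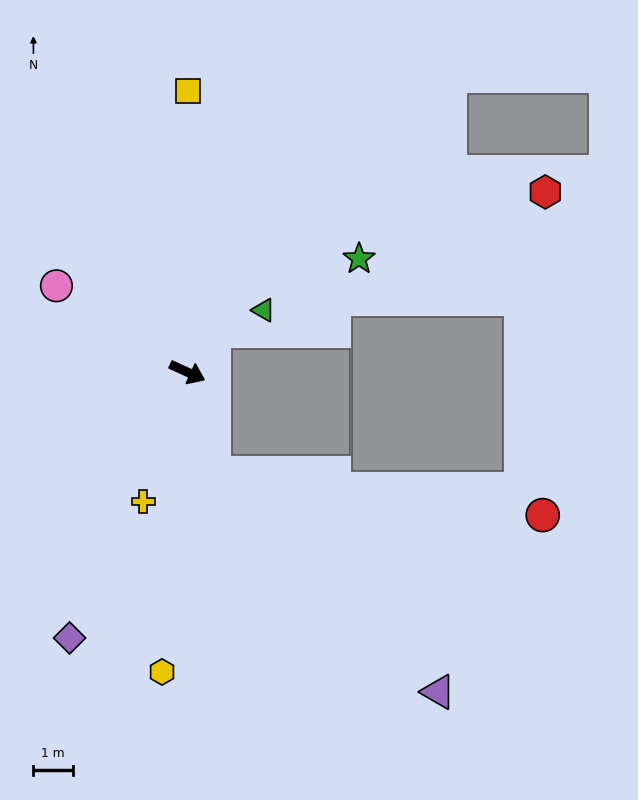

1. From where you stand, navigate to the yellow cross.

turn right 84°, forward 3.5 m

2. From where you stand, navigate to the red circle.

blocked — turn right 50°, forward 2.6 m, then turn left 67°, forward 8.4 m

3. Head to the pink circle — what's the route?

turn left 171°, forward 4.0 m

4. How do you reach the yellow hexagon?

turn right 70°, forward 7.7 m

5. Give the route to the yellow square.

turn left 114°, forward 7.1 m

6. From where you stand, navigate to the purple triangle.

blocked — turn right 50°, forward 2.6 m, then turn left 30°, forward 8.0 m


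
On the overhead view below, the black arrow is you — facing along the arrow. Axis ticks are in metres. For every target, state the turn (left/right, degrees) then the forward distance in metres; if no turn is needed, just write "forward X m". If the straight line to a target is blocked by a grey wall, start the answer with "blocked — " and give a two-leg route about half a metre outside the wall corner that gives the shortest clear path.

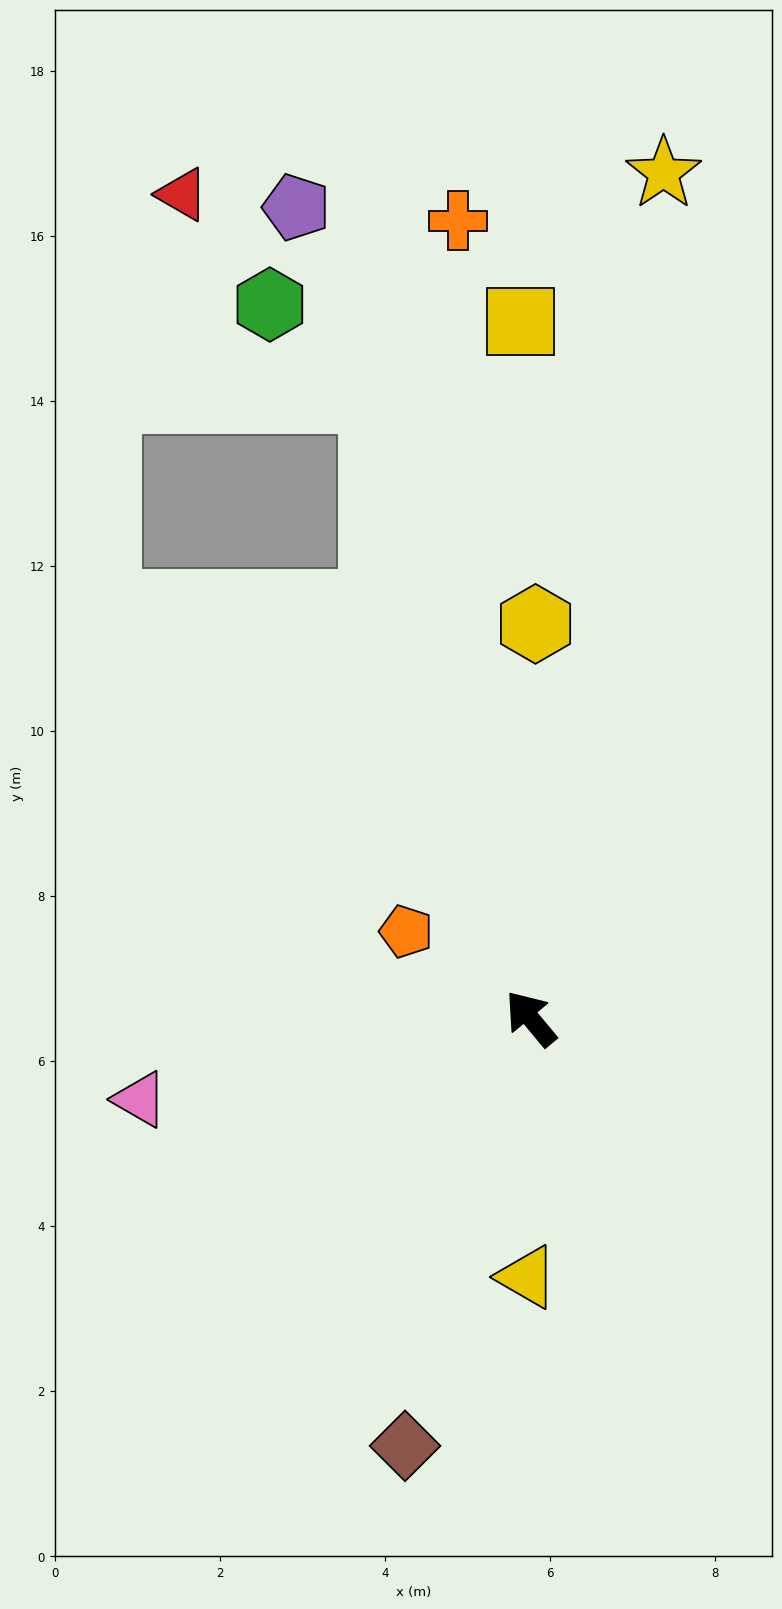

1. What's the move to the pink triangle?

turn left 62°, forward 4.8 m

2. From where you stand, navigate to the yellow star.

turn right 49°, forward 10.4 m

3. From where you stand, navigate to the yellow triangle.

turn left 139°, forward 3.1 m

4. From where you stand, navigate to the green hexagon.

blocked — turn right 26°, forward 7.8 m, then turn left 35°, forward 1.7 m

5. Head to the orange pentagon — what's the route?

turn left 15°, forward 1.8 m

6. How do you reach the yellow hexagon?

turn right 40°, forward 4.8 m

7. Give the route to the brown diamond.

turn left 124°, forward 5.4 m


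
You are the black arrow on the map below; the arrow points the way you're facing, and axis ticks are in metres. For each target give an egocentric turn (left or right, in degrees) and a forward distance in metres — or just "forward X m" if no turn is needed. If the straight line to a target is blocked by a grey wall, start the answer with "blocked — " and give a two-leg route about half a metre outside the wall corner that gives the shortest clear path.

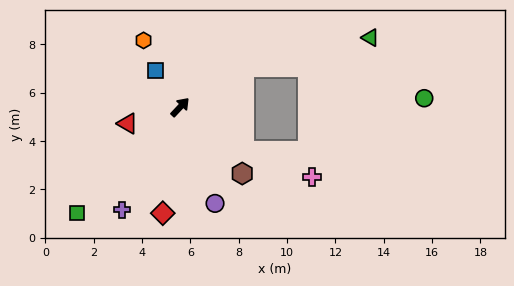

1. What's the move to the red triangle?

turn left 150°, forward 2.3 m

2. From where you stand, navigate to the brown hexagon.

turn right 94°, forward 3.8 m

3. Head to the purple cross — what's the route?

turn right 166°, forward 4.9 m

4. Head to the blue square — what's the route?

turn left 77°, forward 1.8 m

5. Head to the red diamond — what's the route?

turn right 146°, forward 4.4 m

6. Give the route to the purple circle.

turn right 117°, forward 4.2 m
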